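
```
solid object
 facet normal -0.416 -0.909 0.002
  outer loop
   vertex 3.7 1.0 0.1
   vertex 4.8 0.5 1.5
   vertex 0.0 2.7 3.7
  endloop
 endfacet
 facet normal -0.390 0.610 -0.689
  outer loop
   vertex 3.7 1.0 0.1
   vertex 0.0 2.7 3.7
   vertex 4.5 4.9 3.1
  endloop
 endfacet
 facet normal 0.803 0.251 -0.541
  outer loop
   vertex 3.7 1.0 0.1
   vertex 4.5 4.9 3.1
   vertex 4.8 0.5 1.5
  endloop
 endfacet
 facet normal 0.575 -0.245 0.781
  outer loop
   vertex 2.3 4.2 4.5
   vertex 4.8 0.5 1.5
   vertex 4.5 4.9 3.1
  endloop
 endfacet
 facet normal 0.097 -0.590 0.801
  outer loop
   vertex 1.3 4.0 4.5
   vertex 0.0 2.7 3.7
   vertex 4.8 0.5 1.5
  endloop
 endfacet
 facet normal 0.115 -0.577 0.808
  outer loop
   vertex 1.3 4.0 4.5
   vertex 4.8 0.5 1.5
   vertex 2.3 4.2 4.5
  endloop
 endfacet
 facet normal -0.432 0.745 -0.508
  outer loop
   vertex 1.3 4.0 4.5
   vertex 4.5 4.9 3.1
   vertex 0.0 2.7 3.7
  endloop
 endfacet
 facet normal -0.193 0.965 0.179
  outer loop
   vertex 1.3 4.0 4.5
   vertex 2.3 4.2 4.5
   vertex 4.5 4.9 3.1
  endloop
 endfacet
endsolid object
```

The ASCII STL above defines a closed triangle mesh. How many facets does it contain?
8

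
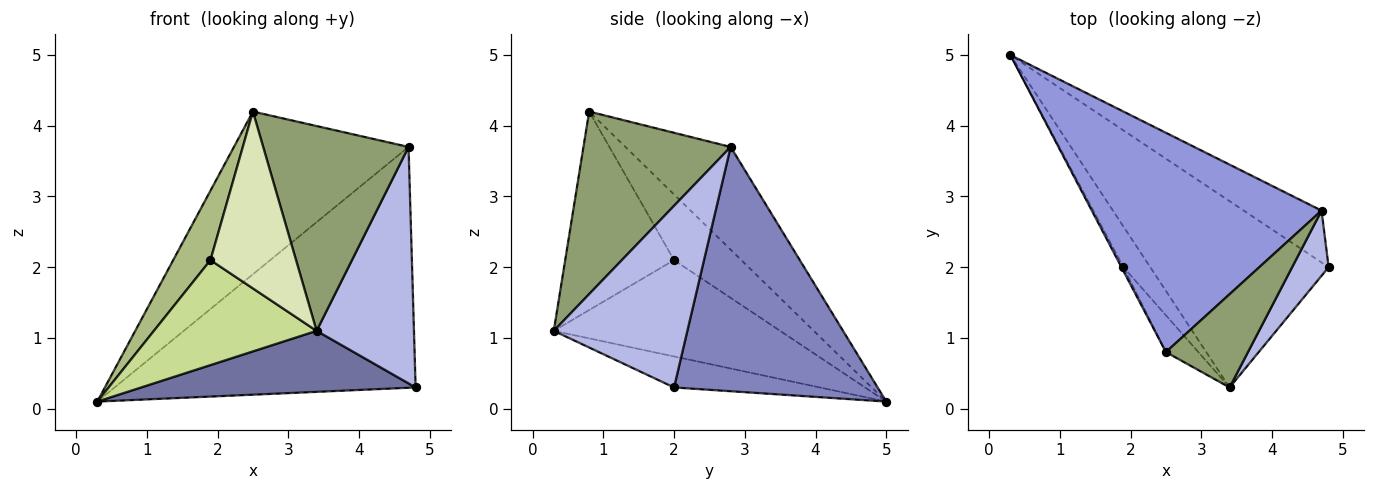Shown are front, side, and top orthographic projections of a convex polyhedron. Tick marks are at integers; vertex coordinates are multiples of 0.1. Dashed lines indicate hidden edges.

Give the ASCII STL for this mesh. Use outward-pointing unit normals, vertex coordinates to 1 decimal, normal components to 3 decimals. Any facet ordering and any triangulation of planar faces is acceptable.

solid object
 facet normal -0.163 -0.307 -0.938
  outer loop
   vertex 3.4 0.3 1.1
   vertex 0.3 5.0 0.1
   vertex 4.8 2.0 0.3
  endloop
 endfacet
 facet normal 0.551 0.815 -0.176
  outer loop
   vertex 4.7 2.8 3.7
   vertex 4.8 2.0 0.3
   vertex 0.3 5.0 0.1
  endloop
 endfacet
 facet normal -0.338 0.561 0.756
  outer loop
   vertex 4.7 2.8 3.7
   vertex 0.3 5.0 0.1
   vertex 2.5 0.8 4.2
  endloop
 endfacet
 facet normal 0.798 -0.581 0.160
  outer loop
   vertex 4.7 2.8 3.7
   vertex 3.4 0.3 1.1
   vertex 4.8 2.0 0.3
  endloop
 endfacet
 facet normal 0.678 -0.669 0.305
  outer loop
   vertex 4.7 2.8 3.7
   vertex 2.5 0.8 4.2
   vertex 3.4 0.3 1.1
  endloop
 endfacet
 facet normal -0.874 -0.484 -0.027
  outer loop
   vertex 1.9 2.0 2.1
   vertex 2.5 0.8 4.2
   vertex 0.3 5.0 0.1
  endloop
 endfacet
 facet normal -0.792 -0.569 -0.220
  outer loop
   vertex 1.9 2.0 2.1
   vertex 0.3 5.0 0.1
   vertex 3.4 0.3 1.1
  endloop
 endfacet
 facet normal -0.780 -0.613 -0.128
  outer loop
   vertex 1.9 2.0 2.1
   vertex 3.4 0.3 1.1
   vertex 2.5 0.8 4.2
  endloop
 endfacet
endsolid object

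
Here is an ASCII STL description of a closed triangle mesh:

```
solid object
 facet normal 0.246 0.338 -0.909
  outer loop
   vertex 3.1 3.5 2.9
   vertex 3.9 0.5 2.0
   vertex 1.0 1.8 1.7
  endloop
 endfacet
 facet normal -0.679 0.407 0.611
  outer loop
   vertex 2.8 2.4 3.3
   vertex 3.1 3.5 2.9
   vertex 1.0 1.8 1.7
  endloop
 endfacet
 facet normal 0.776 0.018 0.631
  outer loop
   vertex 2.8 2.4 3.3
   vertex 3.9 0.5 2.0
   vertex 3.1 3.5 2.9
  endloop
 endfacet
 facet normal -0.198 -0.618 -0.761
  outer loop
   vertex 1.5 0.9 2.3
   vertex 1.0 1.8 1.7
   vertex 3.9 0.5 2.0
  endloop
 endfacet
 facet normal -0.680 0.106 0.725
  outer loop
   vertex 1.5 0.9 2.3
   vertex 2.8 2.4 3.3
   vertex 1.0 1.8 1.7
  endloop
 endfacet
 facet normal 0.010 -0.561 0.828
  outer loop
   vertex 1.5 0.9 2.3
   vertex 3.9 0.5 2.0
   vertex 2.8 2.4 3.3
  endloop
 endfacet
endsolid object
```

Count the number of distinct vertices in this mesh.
5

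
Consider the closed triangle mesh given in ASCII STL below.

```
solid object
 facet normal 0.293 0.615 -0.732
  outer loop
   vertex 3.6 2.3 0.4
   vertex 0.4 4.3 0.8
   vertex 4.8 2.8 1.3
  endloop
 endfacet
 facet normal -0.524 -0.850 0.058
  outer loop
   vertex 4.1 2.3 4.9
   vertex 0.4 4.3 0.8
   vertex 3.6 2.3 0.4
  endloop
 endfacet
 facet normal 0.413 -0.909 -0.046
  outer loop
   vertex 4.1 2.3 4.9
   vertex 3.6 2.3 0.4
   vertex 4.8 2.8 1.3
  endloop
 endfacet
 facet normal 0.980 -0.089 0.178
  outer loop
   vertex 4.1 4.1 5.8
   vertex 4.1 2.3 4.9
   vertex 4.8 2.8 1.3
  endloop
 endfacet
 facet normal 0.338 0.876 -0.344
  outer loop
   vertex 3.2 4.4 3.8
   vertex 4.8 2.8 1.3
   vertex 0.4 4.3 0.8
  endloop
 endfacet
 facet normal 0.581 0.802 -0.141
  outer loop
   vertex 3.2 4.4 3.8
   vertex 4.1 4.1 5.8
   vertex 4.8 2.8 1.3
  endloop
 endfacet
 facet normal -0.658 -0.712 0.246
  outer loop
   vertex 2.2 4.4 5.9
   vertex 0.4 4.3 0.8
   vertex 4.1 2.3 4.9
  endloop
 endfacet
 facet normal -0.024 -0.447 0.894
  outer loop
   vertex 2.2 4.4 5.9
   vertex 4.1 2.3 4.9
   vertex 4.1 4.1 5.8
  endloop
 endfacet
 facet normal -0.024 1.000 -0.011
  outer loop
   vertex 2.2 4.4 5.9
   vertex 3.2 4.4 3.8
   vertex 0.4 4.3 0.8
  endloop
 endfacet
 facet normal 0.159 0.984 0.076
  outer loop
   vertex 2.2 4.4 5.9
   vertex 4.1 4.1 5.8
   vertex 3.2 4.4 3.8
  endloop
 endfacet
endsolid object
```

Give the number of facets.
10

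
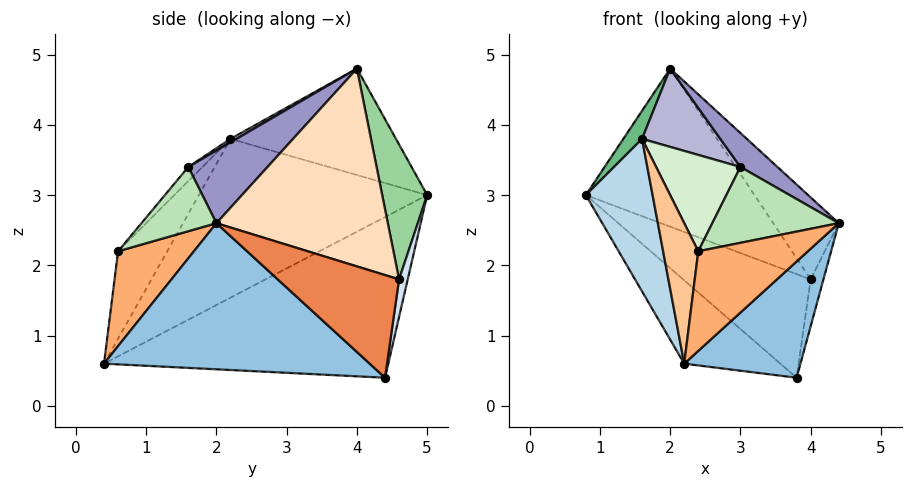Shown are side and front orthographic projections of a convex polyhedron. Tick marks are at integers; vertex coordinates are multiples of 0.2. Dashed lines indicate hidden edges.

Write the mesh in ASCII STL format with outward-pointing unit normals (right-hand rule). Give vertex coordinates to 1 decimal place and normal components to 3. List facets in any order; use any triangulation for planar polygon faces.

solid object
 facet normal -0.616 0.209 -0.759
  outer loop
   vertex 3.8 4.4 0.4
   vertex 2.2 0.4 0.6
   vertex 0.8 5.0 3.0
  endloop
 endfacet
 facet normal 0.755 -0.330 -0.566
  outer loop
   vertex 3.8 4.4 0.4
   vertex 4.4 2.0 2.6
   vertex 2.2 0.4 0.6
  endloop
 endfacet
 facet normal -0.960 -0.280 -0.022
  outer loop
   vertex 1.6 2.2 3.8
   vertex 0.8 5.0 3.0
   vertex 2.2 0.4 0.6
  endloop
 endfacet
 facet normal 0.067 0.986 -0.150
  outer loop
   vertex 4.0 4.6 1.8
   vertex 3.8 4.4 0.4
   vertex 0.8 5.0 3.0
  endloop
 endfacet
 facet normal 0.982 0.103 -0.155
  outer loop
   vertex 4.0 4.6 1.8
   vertex 4.4 2.0 2.6
   vertex 3.8 4.4 0.4
  endloop
 endfacet
 facet normal 0.569 -0.822 0.032
  outer loop
   vertex 2.4 0.6 2.2
   vertex 2.2 0.4 0.6
   vertex 4.4 2.0 2.6
  endloop
 endfacet
 facet normal -0.802 -0.573 0.172
  outer loop
   vertex 2.4 0.6 2.2
   vertex 1.6 2.2 3.8
   vertex 2.2 0.4 0.6
  endloop
 endfacet
 facet normal 0.767 0.293 0.570
  outer loop
   vertex 2.0 4.0 4.8
   vertex 4.4 2.0 2.6
   vertex 4.0 4.6 1.8
  endloop
 endfacet
 facet normal -0.852 -0.096 0.514
  outer loop
   vertex 2.0 4.0 4.8
   vertex 0.8 5.0 3.0
   vertex 1.6 2.2 3.8
  endloop
 endfacet
 facet normal 0.242 0.908 0.343
  outer loop
   vertex 2.0 4.0 4.8
   vertex 4.0 4.6 1.8
   vertex 0.8 5.0 3.0
  endloop
 endfacet
 facet normal 0.463 -0.781 0.419
  outer loop
   vertex 3.0 1.6 3.4
   vertex 2.4 0.6 2.2
   vertex 4.4 2.0 2.6
  endloop
 endfacet
 facet normal -0.122 -0.732 0.671
  outer loop
   vertex 3.0 1.6 3.4
   vertex 1.6 2.2 3.8
   vertex 2.4 0.6 2.2
  endloop
 endfacet
 facet normal 0.533 -0.249 0.808
  outer loop
   vertex 3.0 1.6 3.4
   vertex 4.4 2.0 2.6
   vertex 2.0 4.0 4.8
  endloop
 endfacet
 facet normal 0.038 -0.492 0.870
  outer loop
   vertex 3.0 1.6 3.4
   vertex 2.0 4.0 4.8
   vertex 1.6 2.2 3.8
  endloop
 endfacet
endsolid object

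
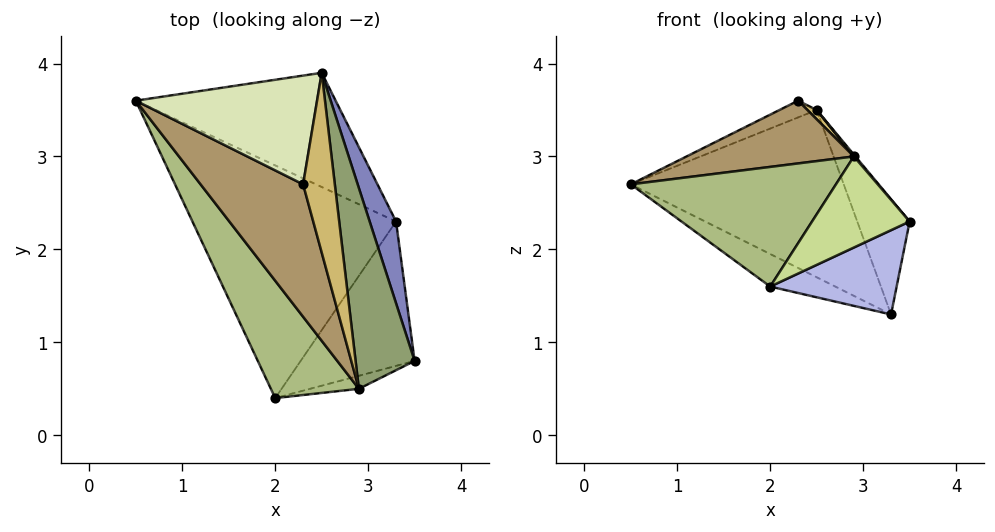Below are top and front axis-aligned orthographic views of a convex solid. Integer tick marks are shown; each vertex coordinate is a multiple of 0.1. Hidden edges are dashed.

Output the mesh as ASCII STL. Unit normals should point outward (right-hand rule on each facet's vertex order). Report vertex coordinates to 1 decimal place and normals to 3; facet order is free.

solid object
 facet normal 0.101 0.822 -0.561
  outer loop
   vertex 3.3 2.3 1.3
   vertex 0.5 3.6 2.7
   vertex 2.5 3.9 3.5
  endloop
 endfacet
 facet normal 0.955 0.242 0.172
  outer loop
   vertex 3.3 2.3 1.3
   vertex 2.5 3.9 3.5
   vertex 3.5 0.8 2.3
  endloop
 endfacet
 facet normal -0.396 0.127 -0.910
  outer loop
   vertex 2.0 0.4 1.6
   vertex 0.5 3.6 2.7
   vertex 3.3 2.3 1.3
  endloop
 endfacet
 facet normal 0.473 -0.444 -0.761
  outer loop
   vertex 2.0 0.4 1.6
   vertex 3.3 2.3 1.3
   vertex 3.5 0.8 2.3
  endloop
 endfacet
 facet normal 0.761 -0.006 0.649
  outer loop
   vertex 2.9 0.5 3.0
   vertex 3.5 0.8 2.3
   vertex 2.5 3.9 3.5
  endloop
 endfacet
 facet normal -0.711 -0.502 0.493
  outer loop
   vertex 2.9 0.5 3.0
   vertex 0.5 3.6 2.7
   vertex 2.0 0.4 1.6
  endloop
 endfacet
 facet normal 0.313 -0.940 -0.134
  outer loop
   vertex 2.9 0.5 3.0
   vertex 2.0 0.4 1.6
   vertex 3.5 0.8 2.3
  endloop
 endfacet
 facet normal -0.386 0.140 0.912
  outer loop
   vertex 2.3 2.7 3.6
   vertex 2.5 3.9 3.5
   vertex 0.5 3.6 2.7
  endloop
 endfacet
 facet normal -0.554 -0.356 0.752
  outer loop
   vertex 2.3 2.7 3.6
   vertex 0.5 3.6 2.7
   vertex 2.9 0.5 3.0
  endloop
 endfacet
 facet normal 0.629 -0.040 0.776
  outer loop
   vertex 2.3 2.7 3.6
   vertex 2.9 0.5 3.0
   vertex 2.5 3.9 3.5
  endloop
 endfacet
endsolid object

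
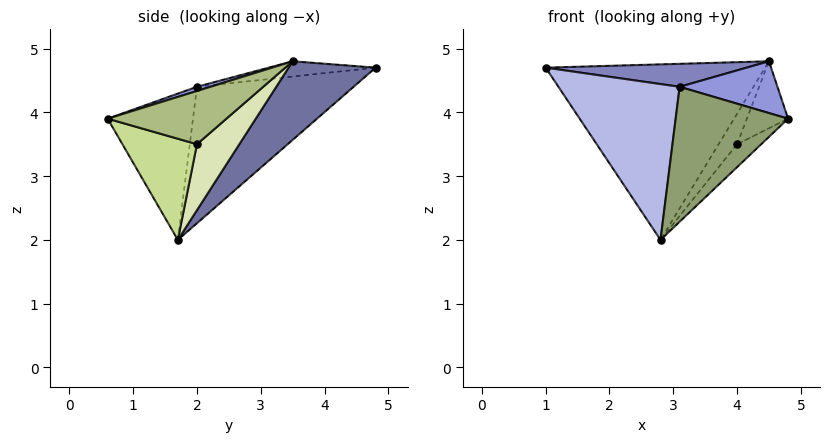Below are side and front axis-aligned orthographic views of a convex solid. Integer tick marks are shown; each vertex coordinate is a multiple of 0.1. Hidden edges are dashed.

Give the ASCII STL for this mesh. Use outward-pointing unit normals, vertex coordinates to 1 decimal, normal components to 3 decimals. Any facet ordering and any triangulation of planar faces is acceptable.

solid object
 facet normal 0.285 0.718 -0.635
  outer loop
   vertex 2.8 1.7 2.0
   vertex 1.0 4.8 4.7
   vertex 4.5 3.5 4.8
  endloop
 endfacet
 facet normal -0.093 -0.175 0.980
  outer loop
   vertex 3.1 2.0 4.4
   vertex 4.5 3.5 4.8
   vertex 1.0 4.8 4.7
  endloop
 endfacet
 facet normal 0.040 -0.292 0.955
  outer loop
   vertex 3.1 2.0 4.4
   vertex 4.8 0.6 3.9
   vertex 4.5 3.5 4.8
  endloop
 endfacet
 facet normal -0.779 -0.603 0.173
  outer loop
   vertex 3.1 2.0 4.4
   vertex 1.0 4.8 4.7
   vertex 2.8 1.7 2.0
  endloop
 endfacet
 facet normal -0.595 -0.785 0.173
  outer loop
   vertex 3.1 2.0 4.4
   vertex 2.8 1.7 2.0
   vertex 4.8 0.6 3.9
  endloop
 endfacet
 facet normal 0.759 0.263 -0.596
  outer loop
   vertex 4.0 2.0 3.5
   vertex 4.5 3.5 4.8
   vertex 4.8 0.6 3.9
  endloop
 endfacet
 facet normal 0.735 0.238 -0.635
  outer loop
   vertex 4.0 2.0 3.5
   vertex 4.8 0.6 3.9
   vertex 2.8 1.7 2.0
  endloop
 endfacet
 facet normal 0.711 0.310 -0.631
  outer loop
   vertex 4.0 2.0 3.5
   vertex 2.8 1.7 2.0
   vertex 4.5 3.5 4.8
  endloop
 endfacet
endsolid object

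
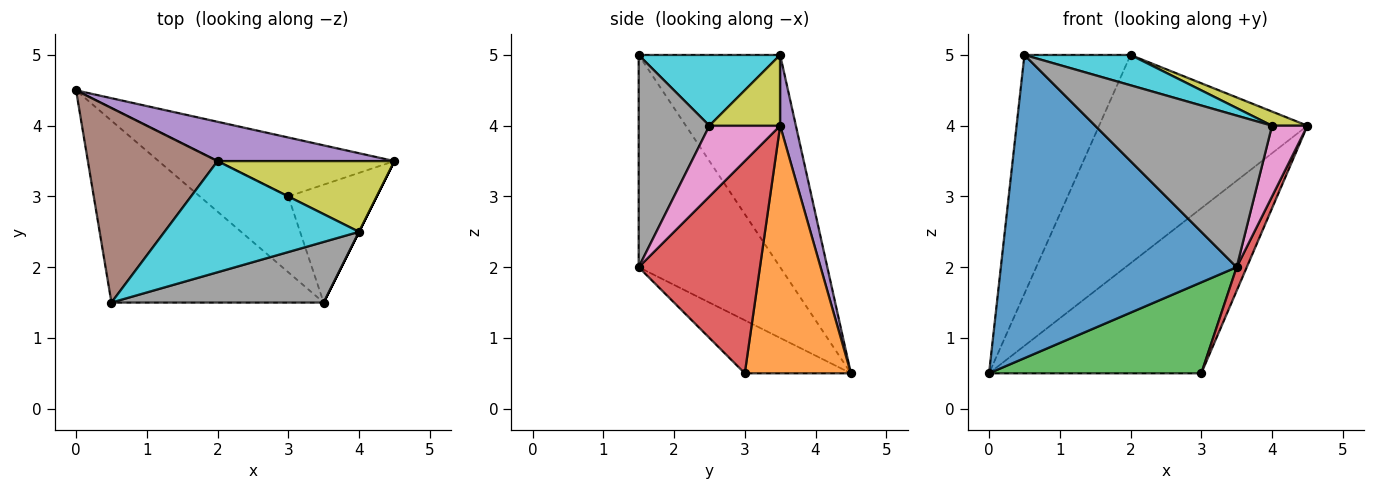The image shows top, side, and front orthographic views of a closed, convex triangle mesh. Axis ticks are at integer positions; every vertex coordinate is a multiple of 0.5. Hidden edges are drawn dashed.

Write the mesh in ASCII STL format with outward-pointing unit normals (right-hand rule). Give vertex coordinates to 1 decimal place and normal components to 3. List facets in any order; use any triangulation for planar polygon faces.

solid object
 facet normal -0.457 -0.762 -0.457
  outer loop
   vertex 3.5 1.5 2.0
   vertex 0.5 1.5 5.0
   vertex 0.0 4.5 0.5
  endloop
 endfacet
 facet normal 0.426 0.852 -0.304
  outer loop
   vertex 3.0 3.0 0.5
   vertex 0.0 4.5 0.5
   vertex 4.5 3.5 4.0
  endloop
 endfacet
 facet normal -0.359 -0.717 -0.598
  outer loop
   vertex 3.0 3.0 0.5
   vertex 3.5 1.5 2.0
   vertex 0.0 4.5 0.5
  endloop
 endfacet
 facet normal 0.920 -0.077 -0.383
  outer loop
   vertex 3.0 3.0 0.5
   vertex 4.5 3.5 4.0
   vertex 3.5 1.5 2.0
  endloop
 endfacet
 facet normal 0.074 0.980 0.185
  outer loop
   vertex 2.0 3.5 5.0
   vertex 4.5 3.5 4.0
   vertex 0.0 4.5 0.5
  endloop
 endfacet
 facet normal -0.719 0.539 0.439
  outer loop
   vertex 2.0 3.5 5.0
   vertex 0.0 4.5 0.5
   vertex 0.5 1.5 5.0
  endloop
 endfacet
 facet normal 0.894 -0.447 0.000
  outer loop
   vertex 4.0 2.5 4.0
   vertex 3.5 1.5 2.0
   vertex 4.5 3.5 4.0
  endloop
 endfacet
 facet normal 0.348 -0.870 0.348
  outer loop
   vertex 4.0 2.5 4.0
   vertex 0.5 1.5 5.0
   vertex 3.5 1.5 2.0
  endloop
 endfacet
 facet normal 0.365 -0.183 0.913
  outer loop
   vertex 4.0 2.5 4.0
   vertex 4.5 3.5 4.0
   vertex 2.0 3.5 5.0
  endloop
 endfacet
 facet normal 0.331 -0.248 0.910
  outer loop
   vertex 4.0 2.5 4.0
   vertex 2.0 3.5 5.0
   vertex 0.5 1.5 5.0
  endloop
 endfacet
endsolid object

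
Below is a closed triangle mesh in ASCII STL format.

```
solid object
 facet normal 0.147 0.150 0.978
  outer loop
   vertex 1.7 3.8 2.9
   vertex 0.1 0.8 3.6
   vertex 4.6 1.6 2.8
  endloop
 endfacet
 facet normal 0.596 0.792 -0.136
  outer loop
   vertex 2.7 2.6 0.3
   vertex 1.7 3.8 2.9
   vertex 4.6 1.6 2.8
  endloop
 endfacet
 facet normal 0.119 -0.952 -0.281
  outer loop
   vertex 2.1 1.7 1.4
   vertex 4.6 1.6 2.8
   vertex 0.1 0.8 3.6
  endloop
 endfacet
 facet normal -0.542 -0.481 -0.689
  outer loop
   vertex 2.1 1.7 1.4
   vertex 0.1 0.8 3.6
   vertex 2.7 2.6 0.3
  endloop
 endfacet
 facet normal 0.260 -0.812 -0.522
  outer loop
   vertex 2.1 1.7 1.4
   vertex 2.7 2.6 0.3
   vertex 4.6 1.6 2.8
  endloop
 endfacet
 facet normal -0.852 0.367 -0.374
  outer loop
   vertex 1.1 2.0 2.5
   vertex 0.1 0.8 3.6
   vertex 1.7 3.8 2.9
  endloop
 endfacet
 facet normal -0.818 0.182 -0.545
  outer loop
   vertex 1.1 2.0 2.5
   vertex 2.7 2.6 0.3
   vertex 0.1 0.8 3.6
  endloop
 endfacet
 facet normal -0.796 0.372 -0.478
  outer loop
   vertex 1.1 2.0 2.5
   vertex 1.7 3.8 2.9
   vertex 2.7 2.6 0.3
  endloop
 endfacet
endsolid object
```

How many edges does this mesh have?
12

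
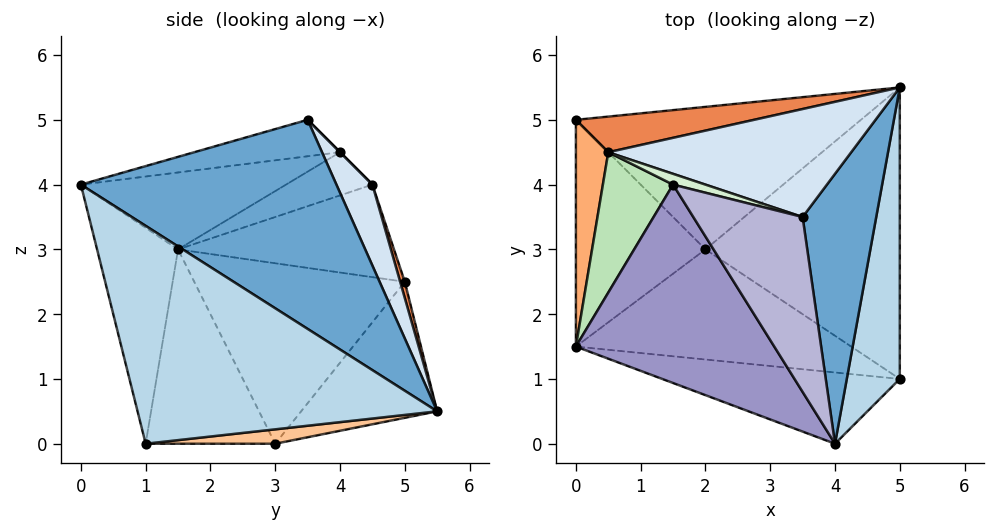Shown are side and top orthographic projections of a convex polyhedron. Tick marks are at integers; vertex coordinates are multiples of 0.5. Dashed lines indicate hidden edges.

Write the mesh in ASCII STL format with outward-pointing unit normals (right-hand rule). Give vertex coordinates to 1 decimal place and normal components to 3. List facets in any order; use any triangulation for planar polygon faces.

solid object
 facet normal 0.942 0.040 0.332
  outer loop
   vertex 3.5 3.5 5.0
   vertex 4.0 0.0 4.0
   vertex 5.0 5.5 0.5
  endloop
 endfacet
 facet normal -0.269 -0.916 -0.296
  outer loop
   vertex 5.0 1.0 0.0
   vertex 4.0 0.0 4.0
   vertex 0.0 1.5 3.0
  endloop
 endfacet
 facet normal 0.971 -0.026 0.236
  outer loop
   vertex 5.0 1.0 0.0
   vertex 5.0 5.5 0.5
   vertex 4.0 0.0 4.0
  endloop
 endfacet
 facet normal 0.147 0.885 0.442
  outer loop
   vertex 0.5 4.5 4.0
   vertex 3.5 3.5 5.0
   vertex 5.0 5.5 0.5
  endloop
 endfacet
 facet normal 0.028 0.951 0.308
  outer loop
   vertex 0.5 4.5 4.0
   vertex 5.0 5.5 0.5
   vertex 0.0 5.0 2.5
  endloop
 endfacet
 facet normal -0.943 0.047 0.330
  outer loop
   vertex 0.5 4.5 4.0
   vertex 0.0 5.0 2.5
   vertex 0.0 1.5 3.0
  endloop
 endfacet
 facet normal 0.073 0.110 -0.991
  outer loop
   vertex 2.0 3.0 0.0
   vertex 5.0 5.5 0.5
   vertex 5.0 1.0 0.0
  endloop
 endfacet
 facet normal -0.353 0.572 -0.740
  outer loop
   vertex 2.0 3.0 0.0
   vertex 0.0 5.0 2.5
   vertex 5.0 5.5 0.5
  endloop
 endfacet
 facet normal -0.436 -0.654 -0.618
  outer loop
   vertex 2.0 3.0 0.0
   vertex 5.0 1.0 0.0
   vertex 0.0 1.5 3.0
  endloop
 endfacet
 facet normal -0.810 -0.083 -0.581
  outer loop
   vertex 2.0 3.0 0.0
   vertex 0.0 1.5 3.0
   vertex 0.0 5.0 2.5
  endloop
 endfacet
 facet normal -0.514 -0.193 0.836
  outer loop
   vertex 1.5 4.0 4.5
   vertex 0.5 4.5 4.0
   vertex 0.0 1.5 3.0
  endloop
 endfacet
 facet normal 0.000 0.707 0.707
  outer loop
   vertex 1.5 4.0 4.5
   vertex 3.5 3.5 5.0
   vertex 0.5 4.5 4.0
  endloop
 endfacet
 facet normal -0.342 -0.324 0.882
  outer loop
   vertex 1.5 4.0 4.5
   vertex 0.0 1.5 3.0
   vertex 4.0 0.0 4.0
  endloop
 endfacet
 facet normal -0.302 -0.302 0.905
  outer loop
   vertex 1.5 4.0 4.5
   vertex 4.0 0.0 4.0
   vertex 3.5 3.5 5.0
  endloop
 endfacet
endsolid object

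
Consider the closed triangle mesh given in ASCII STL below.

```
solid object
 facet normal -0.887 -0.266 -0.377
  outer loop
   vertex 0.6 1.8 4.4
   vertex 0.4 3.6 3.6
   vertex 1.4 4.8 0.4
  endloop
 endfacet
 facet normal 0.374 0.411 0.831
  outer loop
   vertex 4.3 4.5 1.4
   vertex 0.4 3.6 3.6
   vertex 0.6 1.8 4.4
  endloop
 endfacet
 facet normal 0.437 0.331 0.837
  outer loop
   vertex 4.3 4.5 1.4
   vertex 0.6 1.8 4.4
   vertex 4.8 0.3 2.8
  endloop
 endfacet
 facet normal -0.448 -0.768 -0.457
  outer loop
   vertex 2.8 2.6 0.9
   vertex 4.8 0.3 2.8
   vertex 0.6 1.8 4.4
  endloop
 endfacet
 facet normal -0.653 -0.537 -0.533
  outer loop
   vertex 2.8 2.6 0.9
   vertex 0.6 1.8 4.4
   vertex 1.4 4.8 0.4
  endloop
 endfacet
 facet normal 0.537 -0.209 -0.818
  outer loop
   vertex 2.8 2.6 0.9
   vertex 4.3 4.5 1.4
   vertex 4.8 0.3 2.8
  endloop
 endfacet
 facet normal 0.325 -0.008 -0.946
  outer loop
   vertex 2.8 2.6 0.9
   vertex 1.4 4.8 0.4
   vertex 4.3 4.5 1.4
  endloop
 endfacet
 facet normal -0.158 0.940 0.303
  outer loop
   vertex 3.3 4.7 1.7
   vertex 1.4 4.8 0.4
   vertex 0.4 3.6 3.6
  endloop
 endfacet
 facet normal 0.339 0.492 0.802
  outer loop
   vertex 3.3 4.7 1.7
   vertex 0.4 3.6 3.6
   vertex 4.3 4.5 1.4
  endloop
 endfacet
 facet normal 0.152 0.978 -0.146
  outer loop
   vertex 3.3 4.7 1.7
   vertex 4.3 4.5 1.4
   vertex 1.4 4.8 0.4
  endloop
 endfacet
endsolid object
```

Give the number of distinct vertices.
7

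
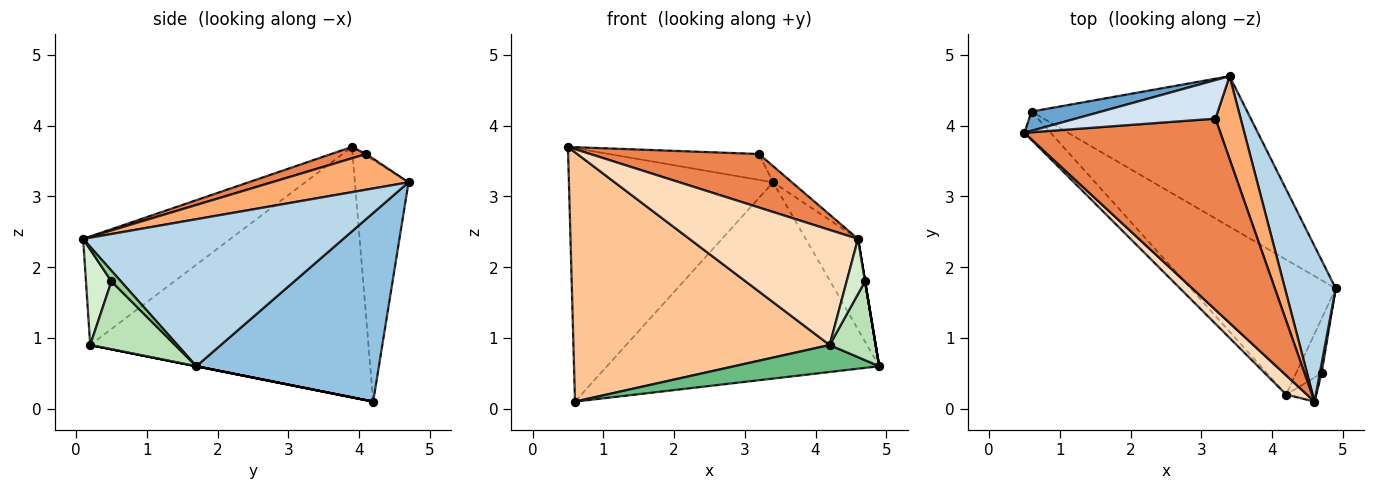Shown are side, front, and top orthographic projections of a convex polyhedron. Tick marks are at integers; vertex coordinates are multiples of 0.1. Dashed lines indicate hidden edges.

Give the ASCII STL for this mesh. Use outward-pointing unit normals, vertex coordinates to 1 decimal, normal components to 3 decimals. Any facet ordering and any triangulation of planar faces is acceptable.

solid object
 facet normal -0.253 0.965 0.073
  outer loop
   vertex 0.6 4.2 0.1
   vertex 0.5 3.9 3.7
   vertex 3.4 4.7 3.2
  endloop
 endfacet
 facet normal 0.470 0.700 -0.537
  outer loop
   vertex 0.6 4.2 0.1
   vertex 3.4 4.7 3.2
   vertex 4.9 1.7 0.6
  endloop
 endfacet
 facet normal 0.929 0.187 0.321
  outer loop
   vertex 4.6 0.1 2.4
   vertex 4.9 1.7 0.6
   vertex 3.4 4.7 3.2
  endloop
 endfacet
 facet normal -0.011 0.557 0.830
  outer loop
   vertex 3.2 4.1 3.6
   vertex 3.4 4.7 3.2
   vertex 0.5 3.9 3.7
  endloop
 endfacet
 facet normal 0.056 -0.269 0.962
  outer loop
   vertex 3.2 4.1 3.6
   vertex 0.5 3.9 3.7
   vertex 4.6 0.1 2.4
  endloop
 endfacet
 facet normal 0.811 0.112 0.574
  outer loop
   vertex 3.2 4.1 3.6
   vertex 4.6 0.1 2.4
   vertex 3.4 4.7 3.2
  endloop
 endfacet
 facet normal -0.733 -0.675 -0.077
  outer loop
   vertex 4.2 0.2 0.9
   vertex 0.5 3.9 3.7
   vertex 0.6 4.2 0.1
  endloop
 endfacet
 facet normal -0.653 -0.747 0.124
  outer loop
   vertex 4.2 0.2 0.9
   vertex 4.6 0.1 2.4
   vertex 0.5 3.9 3.7
  endloop
 endfacet
 facet normal 0.000 -0.196 -0.981
  outer loop
   vertex 4.2 0.2 0.9
   vertex 0.6 4.2 0.1
   vertex 4.9 1.7 0.6
  endloop
 endfacet
 facet normal 0.986 0.000 0.164
  outer loop
   vertex 4.7 0.5 1.8
   vertex 4.9 1.7 0.6
   vertex 4.6 0.1 2.4
  endloop
 endfacet
 facet normal 0.835 -0.452 -0.313
  outer loop
   vertex 4.7 0.5 1.8
   vertex 4.2 0.2 0.9
   vertex 4.9 1.7 0.6
  endloop
 endfacet
 facet normal 0.786 -0.567 -0.247
  outer loop
   vertex 4.7 0.5 1.8
   vertex 4.6 0.1 2.4
   vertex 4.2 0.2 0.9
  endloop
 endfacet
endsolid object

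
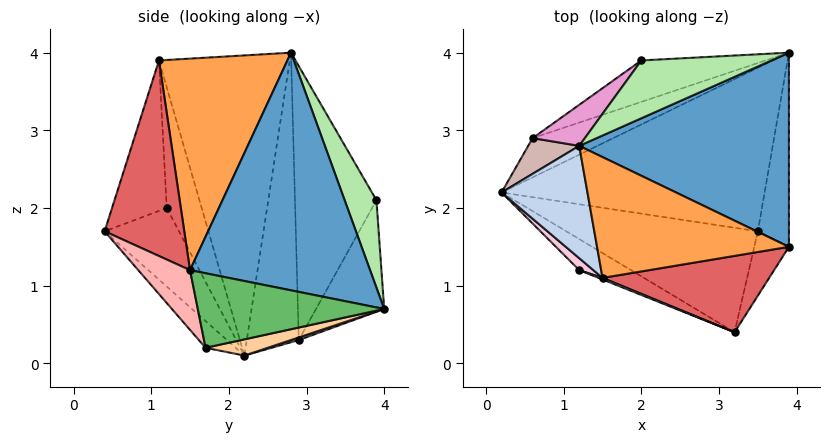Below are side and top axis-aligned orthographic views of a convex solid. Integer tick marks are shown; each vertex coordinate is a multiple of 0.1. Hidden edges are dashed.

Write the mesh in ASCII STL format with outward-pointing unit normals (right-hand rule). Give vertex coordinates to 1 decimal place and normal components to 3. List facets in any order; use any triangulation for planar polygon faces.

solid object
 facet normal 0.743 0.131 0.656
  outer loop
   vertex 1.2 2.8 4.0
   vertex 3.9 1.5 1.2
   vertex 3.9 4.0 0.7
  endloop
 endfacet
 facet normal -0.945 -0.183 0.270
  outer loop
   vertex 1.5 1.1 3.9
   vertex 1.2 2.8 4.0
   vertex 0.2 2.2 0.1
  endloop
 endfacet
 facet normal 0.738 0.091 0.669
  outer loop
   vertex 1.5 1.1 3.9
   vertex 3.9 1.5 1.2
   vertex 1.2 2.8 4.0
  endloop
 endfacet
 facet normal 0.060 0.202 -0.978
  outer loop
   vertex 3.5 1.7 0.2
   vertex 0.2 2.2 0.1
   vertex 3.9 4.0 0.7
  endloop
 endfacet
 facet normal 0.920 -0.077 -0.383
  outer loop
   vertex 3.5 1.7 0.2
   vertex 3.9 4.0 0.7
   vertex 3.9 1.5 1.2
  endloop
 endfacet
 facet normal 0.389 0.717 0.579
  outer loop
   vertex 2.0 3.9 2.1
   vertex 1.2 2.8 4.0
   vertex 3.9 4.0 0.7
  endloop
 endfacet
 facet normal 0.748 -0.186 0.637
  outer loop
   vertex 3.2 0.4 1.7
   vertex 3.9 1.5 1.2
   vertex 1.5 1.1 3.9
  endloop
 endfacet
 facet normal 0.683 -0.614 -0.396
  outer loop
   vertex 3.2 0.4 1.7
   vertex 3.5 1.7 0.2
   vertex 3.9 1.5 1.2
  endloop
 endfacet
 facet normal -0.093 -0.743 -0.663
  outer loop
   vertex 3.2 0.4 1.7
   vertex 0.2 2.2 0.1
   vertex 3.5 1.7 0.2
  endloop
 endfacet
 facet normal 0.031 0.258 -0.966
  outer loop
   vertex 0.6 2.9 0.3
   vertex 3.9 4.0 0.7
   vertex 0.2 2.2 0.1
  endloop
 endfacet
 facet normal -0.269 0.915 -0.299
  outer loop
   vertex 0.6 2.9 0.3
   vertex 2.0 3.9 2.1
   vertex 3.9 4.0 0.7
  endloop
 endfacet
 facet normal -0.876 0.457 0.154
  outer loop
   vertex 0.6 2.9 0.3
   vertex 0.2 2.2 0.1
   vertex 1.2 2.8 4.0
  endloop
 endfacet
 facet normal -0.682 0.720 0.130
  outer loop
   vertex 0.6 2.9 0.3
   vertex 1.2 2.8 4.0
   vertex 2.0 3.9 2.1
  endloop
 endfacet
 facet normal -0.786 -0.611 0.092
  outer loop
   vertex 1.2 1.2 2.0
   vertex 1.5 1.1 3.9
   vertex 0.2 2.2 0.1
  endloop
 endfacet
 facet normal -0.392 -0.883 -0.258
  outer loop
   vertex 1.2 1.2 2.0
   vertex 0.2 2.2 0.1
   vertex 3.2 0.4 1.7
  endloop
 endfacet
 facet normal -0.370 -0.929 0.010
  outer loop
   vertex 1.2 1.2 2.0
   vertex 3.2 0.4 1.7
   vertex 1.5 1.1 3.9
  endloop
 endfacet
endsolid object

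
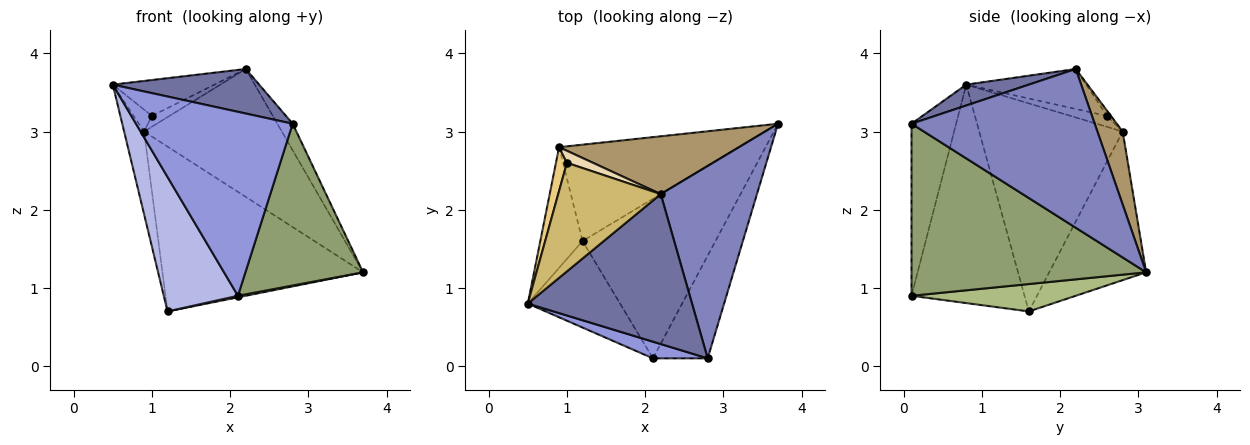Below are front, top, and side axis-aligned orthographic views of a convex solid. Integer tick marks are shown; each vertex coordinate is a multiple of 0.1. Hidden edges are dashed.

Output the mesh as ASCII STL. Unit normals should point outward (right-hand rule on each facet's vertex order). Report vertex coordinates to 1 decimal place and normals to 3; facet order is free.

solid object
 facet normal 0.121 -0.283 0.952
  outer loop
   vertex 2.2 2.2 3.8
   vertex 0.5 0.8 3.6
   vertex 2.8 0.1 3.1
  endloop
 endfacet
 facet normal 0.853 0.071 0.517
  outer loop
   vertex 2.2 2.2 3.8
   vertex 2.8 0.1 3.1
   vertex 3.7 3.1 1.2
  endloop
 endfacet
 facet normal -0.273 -0.958 0.087
  outer loop
   vertex 2.1 0.1 0.9
   vertex 2.8 0.1 3.1
   vertex 0.5 0.8 3.6
  endloop
 endfacet
 facet normal -0.788 -0.517 -0.333
  outer loop
   vertex 2.1 0.1 0.9
   vertex 0.5 0.8 3.6
   vertex 1.2 1.6 0.7
  endloop
 endfacet
 facet normal 0.860 -0.431 -0.274
  outer loop
   vertex 2.1 0.1 0.9
   vertex 3.7 3.1 1.2
   vertex 2.8 0.1 3.1
  endloop
 endfacet
 facet normal 0.202 -0.010 -0.979
  outer loop
   vertex 2.1 0.1 0.9
   vertex 1.2 1.6 0.7
   vertex 3.7 3.1 1.2
  endloop
 endfacet
 facet normal -0.971 0.135 -0.197
  outer loop
   vertex 0.9 2.8 3.0
   vertex 1.2 1.6 0.7
   vertex 0.5 0.8 3.6
  endloop
 endfacet
 facet normal -0.385 0.797 -0.466
  outer loop
   vertex 0.9 2.8 3.0
   vertex 3.7 3.1 1.2
   vertex 1.2 1.6 0.7
  endloop
 endfacet
 facet normal 0.165 0.899 0.406
  outer loop
   vertex 0.9 2.8 3.0
   vertex 2.2 2.2 3.8
   vertex 3.7 3.1 1.2
  endloop
 endfacet
 facet normal -0.347 0.294 0.890
  outer loop
   vertex 1.0 2.6 3.2
   vertex 0.5 0.8 3.6
   vertex 2.2 2.2 3.8
  endloop
 endfacet
 facet normal -0.667 0.333 0.667
  outer loop
   vertex 1.0 2.6 3.2
   vertex 0.9 2.8 3.0
   vertex 0.5 0.8 3.6
  endloop
 endfacet
 facet normal -0.147 0.662 0.735
  outer loop
   vertex 1.0 2.6 3.2
   vertex 2.2 2.2 3.8
   vertex 0.9 2.8 3.0
  endloop
 endfacet
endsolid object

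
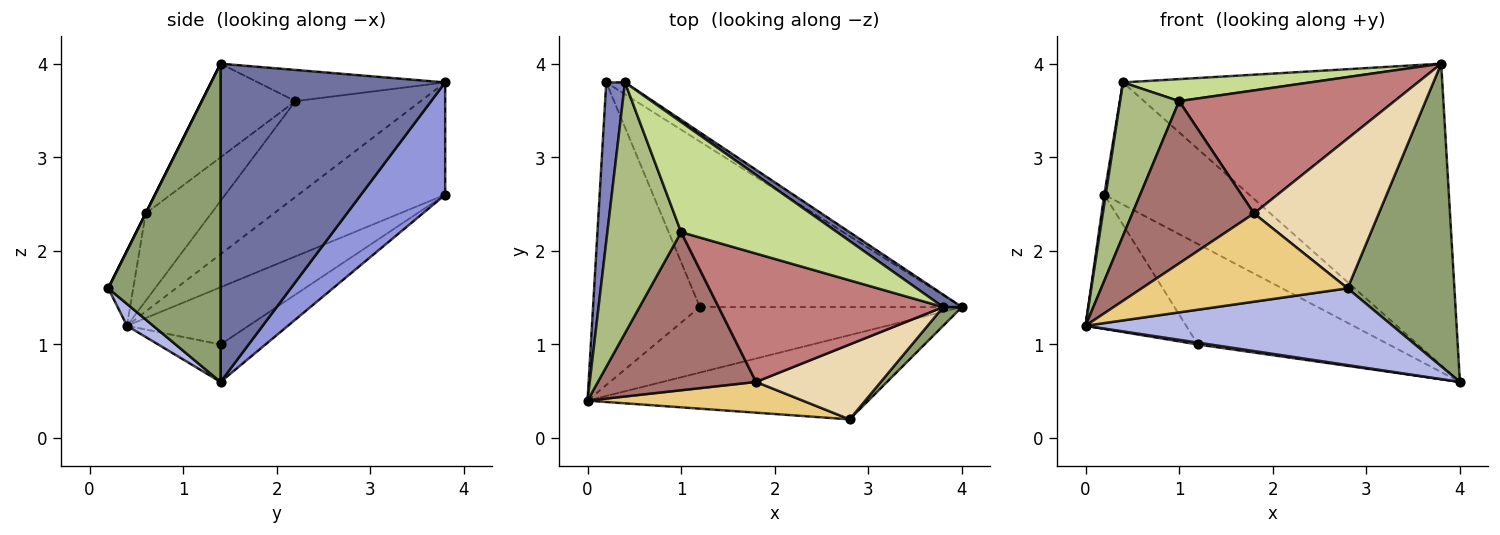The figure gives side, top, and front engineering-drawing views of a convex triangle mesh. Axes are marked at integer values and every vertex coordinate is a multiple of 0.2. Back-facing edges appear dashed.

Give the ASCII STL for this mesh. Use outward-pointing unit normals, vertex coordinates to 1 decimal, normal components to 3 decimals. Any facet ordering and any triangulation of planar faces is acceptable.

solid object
 facet normal 0.575 0.817 0.034
  outer loop
   vertex 3.8 1.4 4.0
   vertex 4.0 1.4 0.6
   vertex 0.4 3.8 3.8
  endloop
 endfacet
 facet normal -0.986 -0.010 0.164
  outer loop
   vertex 0.2 3.8 2.6
   vertex 0.0 0.4 1.2
   vertex 0.4 3.8 3.8
  endloop
 endfacet
 facet normal 0.500 0.862 -0.083
  outer loop
   vertex 0.2 3.8 2.6
   vertex 0.4 3.8 3.8
   vertex 4.0 1.4 0.6
  endloop
 endfacet
 facet normal 0.057 -0.672 -0.738
  outer loop
   vertex 2.8 0.2 1.6
   vertex 0.0 0.4 1.2
   vertex 4.0 1.4 0.6
  endloop
 endfacet
 facet normal 0.724 -0.688 0.043
  outer loop
   vertex 2.8 0.2 1.6
   vertex 4.0 1.4 0.6
   vertex 3.8 1.4 4.0
  endloop
 endfacet
 facet normal -0.742 -0.350 0.572
  outer loop
   vertex 1.0 2.2 3.6
   vertex 0.4 3.8 3.8
   vertex 0.0 0.4 1.2
  endloop
 endfacet
 facet normal -0.192 -0.192 0.962
  outer loop
   vertex 1.0 2.2 3.6
   vertex 3.8 1.4 4.0
   vertex 0.4 3.8 3.8
  endloop
 endfacet
 facet normal -0.141 -0.028 -0.990
  outer loop
   vertex 1.2 1.4 1.0
   vertex 4.0 1.4 0.6
   vertex 0.0 0.4 1.2
  endloop
 endfacet
 facet normal -0.440 0.364 -0.821
  outer loop
   vertex 1.2 1.4 1.0
   vertex 0.0 0.4 1.2
   vertex 0.2 3.8 2.6
  endloop
 endfacet
 facet normal -0.121 0.515 -0.848
  outer loop
   vertex 1.2 1.4 1.0
   vertex 0.2 3.8 2.6
   vertex 4.0 1.4 0.6
  endloop
 endfacet
 facet normal -0.114 -0.938 0.327
  outer loop
   vertex 1.8 0.6 2.4
   vertex 0.0 0.4 1.2
   vertex 2.8 0.2 1.6
  endloop
 endfacet
 facet normal 0.000 -0.894 0.447
  outer loop
   vertex 1.8 0.6 2.4
   vertex 2.8 0.2 1.6
   vertex 3.8 1.4 4.0
  endloop
 endfacet
 facet normal -0.360 -0.668 0.651
  outer loop
   vertex 1.8 0.6 2.4
   vertex 1.0 2.2 3.6
   vertex 0.0 0.4 1.2
  endloop
 endfacet
 facet normal -0.288 -0.663 0.691
  outer loop
   vertex 1.8 0.6 2.4
   vertex 3.8 1.4 4.0
   vertex 1.0 2.2 3.6
  endloop
 endfacet
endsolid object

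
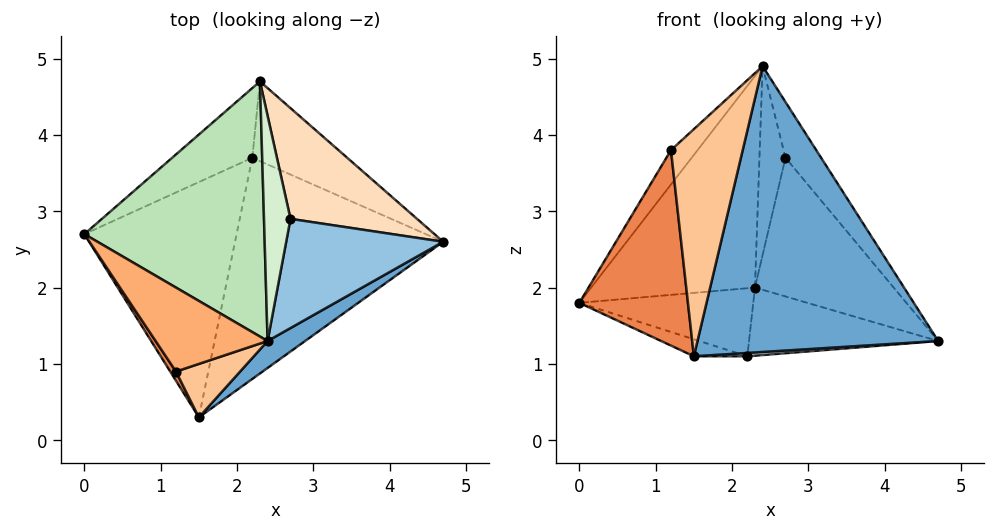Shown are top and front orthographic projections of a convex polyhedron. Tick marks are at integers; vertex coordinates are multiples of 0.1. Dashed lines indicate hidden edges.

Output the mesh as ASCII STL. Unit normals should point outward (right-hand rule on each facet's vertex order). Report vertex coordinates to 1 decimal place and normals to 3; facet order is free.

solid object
 facet normal 0.579 -0.812 0.077
  outer loop
   vertex 2.4 1.3 4.9
   vertex 1.5 0.3 1.1
   vertex 4.7 2.6 1.3
  endloop
 endfacet
 facet normal 0.751 0.300 0.588
  outer loop
   vertex 2.7 2.9 3.7
   vertex 2.4 1.3 4.9
   vertex 4.7 2.6 1.3
  endloop
 endfacet
 facet normal -0.330 0.068 -0.941
  outer loop
   vertex 2.2 3.7 1.1
   vertex 1.5 0.3 1.1
   vertex 0.0 2.7 1.8
  endloop
 endfacet
 facet normal 0.073 -0.015 -0.997
  outer loop
   vertex 2.2 3.7 1.1
   vertex 4.7 2.6 1.3
   vertex 1.5 0.3 1.1
  endloop
 endfacet
 facet normal -0.844 -0.535 0.025
  outer loop
   vertex 1.2 0.9 3.8
   vertex 0.0 2.7 1.8
   vertex 1.5 0.3 1.1
  endloop
 endfacet
 facet normal -0.698 0.271 0.663
  outer loop
   vertex 1.2 0.9 3.8
   vertex 2.4 1.3 4.9
   vertex 0.0 2.7 1.8
  endloop
 endfacet
 facet normal 0.114 -0.967 0.228
  outer loop
   vertex 1.2 0.9 3.8
   vertex 1.5 0.3 1.1
   vertex 2.4 1.3 4.9
  endloop
 endfacet
 facet normal 0.655 0.591 0.472
  outer loop
   vertex 2.3 4.7 2.0
   vertex 2.7 2.9 3.7
   vertex 4.7 2.6 1.3
  endloop
 endfacet
 facet normal 0.328 0.614 -0.718
  outer loop
   vertex 2.3 4.7 2.0
   vertex 4.7 2.6 1.3
   vertex 2.2 3.7 1.1
  endloop
 endfacet
 facet normal -0.479 0.613 -0.628
  outer loop
   vertex 2.3 4.7 2.0
   vertex 2.2 3.7 1.1
   vertex 0.0 2.7 1.8
  endloop
 endfacet
 facet normal -0.528 0.542 0.654
  outer loop
   vertex 2.3 4.7 2.0
   vertex 0.0 2.7 1.8
   vertex 2.4 1.3 4.9
  endloop
 endfacet
 facet normal -0.342 0.604 0.720
  outer loop
   vertex 2.3 4.7 2.0
   vertex 2.4 1.3 4.9
   vertex 2.7 2.9 3.7
  endloop
 endfacet
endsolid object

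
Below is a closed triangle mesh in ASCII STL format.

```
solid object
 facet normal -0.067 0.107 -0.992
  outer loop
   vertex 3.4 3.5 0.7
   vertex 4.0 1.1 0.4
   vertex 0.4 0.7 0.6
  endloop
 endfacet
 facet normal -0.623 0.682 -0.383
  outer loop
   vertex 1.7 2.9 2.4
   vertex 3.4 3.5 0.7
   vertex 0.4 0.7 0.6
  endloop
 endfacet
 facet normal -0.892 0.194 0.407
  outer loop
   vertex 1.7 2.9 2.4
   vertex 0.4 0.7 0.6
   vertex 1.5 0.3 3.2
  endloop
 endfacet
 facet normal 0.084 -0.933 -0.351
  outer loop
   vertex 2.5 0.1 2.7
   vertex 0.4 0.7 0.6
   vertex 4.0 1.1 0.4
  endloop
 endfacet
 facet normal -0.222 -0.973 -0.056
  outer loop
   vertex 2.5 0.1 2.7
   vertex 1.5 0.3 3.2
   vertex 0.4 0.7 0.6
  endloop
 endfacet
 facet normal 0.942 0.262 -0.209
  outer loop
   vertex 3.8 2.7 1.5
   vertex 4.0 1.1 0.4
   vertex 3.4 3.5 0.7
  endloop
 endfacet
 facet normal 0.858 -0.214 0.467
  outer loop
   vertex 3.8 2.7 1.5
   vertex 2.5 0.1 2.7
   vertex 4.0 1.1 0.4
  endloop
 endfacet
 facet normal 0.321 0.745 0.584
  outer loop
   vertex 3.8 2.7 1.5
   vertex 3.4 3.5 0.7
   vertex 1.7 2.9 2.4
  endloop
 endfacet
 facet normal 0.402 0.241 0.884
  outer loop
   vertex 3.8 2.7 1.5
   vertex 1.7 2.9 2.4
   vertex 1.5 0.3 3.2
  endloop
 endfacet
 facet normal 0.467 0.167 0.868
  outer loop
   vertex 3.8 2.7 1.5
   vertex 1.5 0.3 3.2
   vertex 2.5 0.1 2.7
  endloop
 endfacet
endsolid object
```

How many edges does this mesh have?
15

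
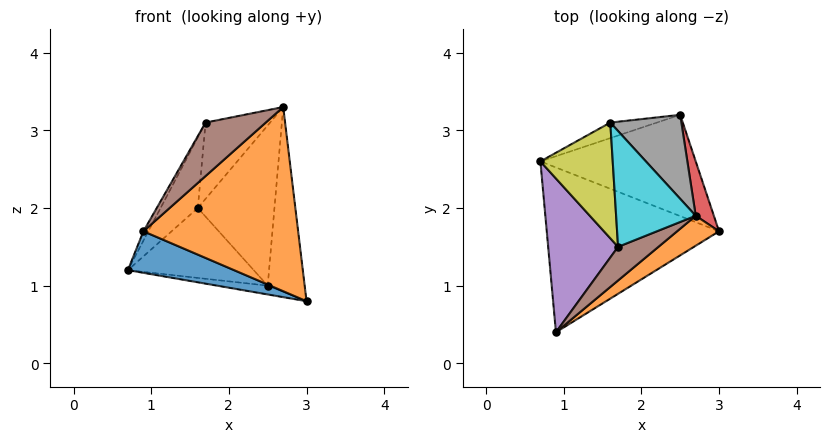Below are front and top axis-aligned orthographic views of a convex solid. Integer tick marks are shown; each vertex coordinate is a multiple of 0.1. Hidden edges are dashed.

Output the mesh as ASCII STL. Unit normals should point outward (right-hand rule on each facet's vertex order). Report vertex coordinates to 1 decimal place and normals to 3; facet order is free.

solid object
 facet normal -0.256 -0.236 -0.937
  outer loop
   vertex 0.9 0.4 1.7
   vertex 0.7 2.6 1.2
   vertex 3.0 1.7 0.8
  endloop
 endfacet
 facet normal 0.562 -0.816 0.133
  outer loop
   vertex 2.7 1.9 3.3
   vertex 0.9 0.4 1.7
   vertex 3.0 1.7 0.8
  endloop
 endfacet
 facet normal -0.138 0.086 -0.987
  outer loop
   vertex 2.5 3.2 1.0
   vertex 3.0 1.7 0.8
   vertex 0.7 2.6 1.2
  endloop
 endfacet
 facet normal 0.948 0.304 0.089
  outer loop
   vertex 2.5 3.2 1.0
   vertex 2.7 1.9 3.3
   vertex 3.0 1.7 0.8
  endloop
 endfacet
 facet normal -0.878 0.029 0.479
  outer loop
   vertex 1.7 1.5 3.1
   vertex 0.7 2.6 1.2
   vertex 0.9 0.4 1.7
  endloop
 endfacet
 facet normal 0.226 -0.825 0.519
  outer loop
   vertex 1.7 1.5 3.1
   vertex 0.9 0.4 1.7
   vertex 2.7 1.9 3.3
  endloop
 endfacet
 facet normal -0.330 0.922 -0.205
  outer loop
   vertex 1.6 3.1 2.0
   vertex 2.5 3.2 1.0
   vertex 0.7 2.6 1.2
  endloop
 endfacet
 facet normal 0.385 0.817 0.428
  outer loop
   vertex 1.6 3.1 2.0
   vertex 2.7 1.9 3.3
   vertex 2.5 3.2 1.0
  endloop
 endfacet
 facet normal -0.724 0.360 0.589
  outer loop
   vertex 1.6 3.1 2.0
   vertex 0.7 2.6 1.2
   vertex 1.7 1.5 3.1
  endloop
 endfacet
 facet normal -0.361 0.513 0.779
  outer loop
   vertex 1.6 3.1 2.0
   vertex 1.7 1.5 3.1
   vertex 2.7 1.9 3.3
  endloop
 endfacet
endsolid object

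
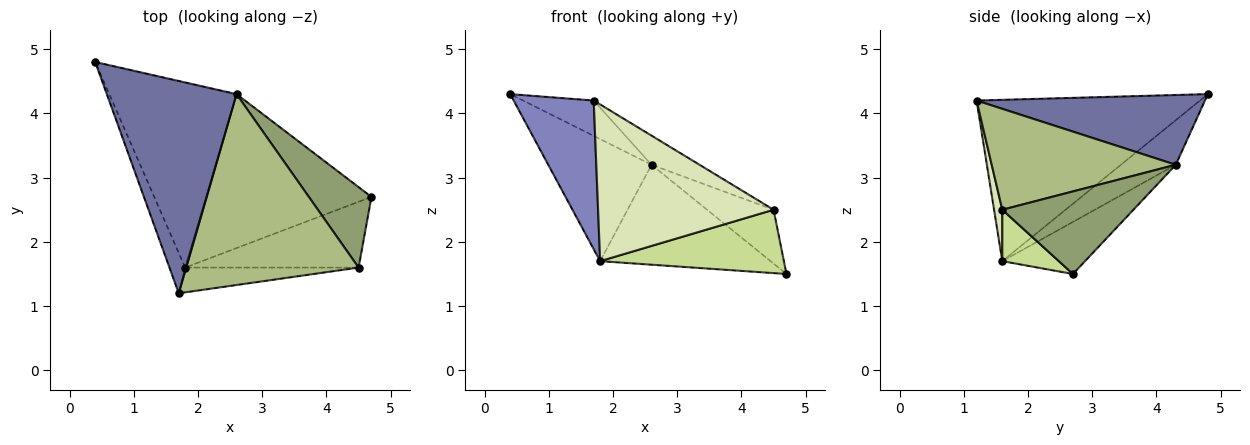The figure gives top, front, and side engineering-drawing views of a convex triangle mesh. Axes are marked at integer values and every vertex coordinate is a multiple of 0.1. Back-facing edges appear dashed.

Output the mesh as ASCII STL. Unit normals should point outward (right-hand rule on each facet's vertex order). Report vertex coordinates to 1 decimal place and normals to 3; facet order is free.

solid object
 facet normal 0.469 0.145 0.871
  outer loop
   vertex 2.6 4.3 3.2
   vertex 0.4 4.8 4.3
   vertex 1.7 1.2 4.2
  endloop
 endfacet
 facet normal -0.937 -0.336 -0.091
  outer loop
   vertex 1.8 1.6 1.7
   vertex 1.7 1.2 4.2
   vertex 0.4 4.8 4.3
  endloop
 endfacet
 facet normal -0.281 0.528 -0.801
  outer loop
   vertex 1.8 1.6 1.7
   vertex 0.4 4.8 4.3
   vertex 2.6 4.3 3.2
  endloop
 endfacet
 facet normal -0.256 0.526 -0.811
  outer loop
   vertex 1.8 1.6 1.7
   vertex 2.6 4.3 3.2
   vertex 4.7 2.7 1.5
  endloop
 endfacet
 facet normal 0.739 0.375 0.560
  outer loop
   vertex 4.5 1.6 2.5
   vertex 4.7 2.7 1.5
   vertex 2.6 4.3 3.2
  endloop
 endfacet
 facet normal 0.501 0.131 0.856
  outer loop
   vertex 4.5 1.6 2.5
   vertex 2.6 4.3 3.2
   vertex 1.7 1.2 4.2
  endloop
 endfacet
 facet normal 0.209 -0.678 -0.704
  outer loop
   vertex 4.5 1.6 2.5
   vertex 1.8 1.6 1.7
   vertex 4.7 2.7 1.5
  endloop
 endfacet
 facet normal 0.046 -0.987 -0.156
  outer loop
   vertex 4.5 1.6 2.5
   vertex 1.7 1.2 4.2
   vertex 1.8 1.6 1.7
  endloop
 endfacet
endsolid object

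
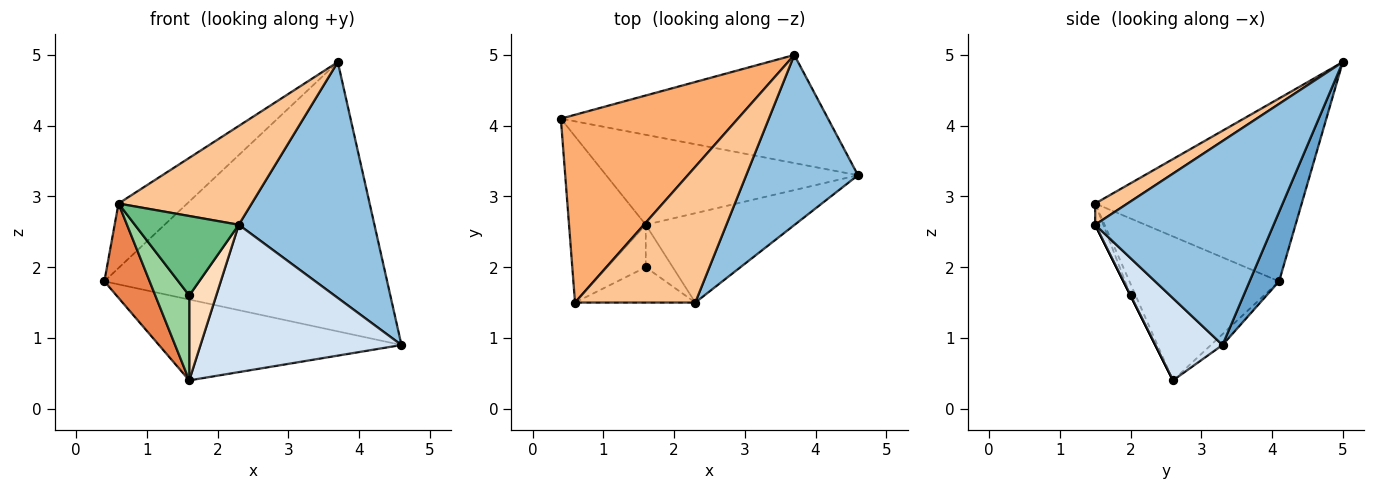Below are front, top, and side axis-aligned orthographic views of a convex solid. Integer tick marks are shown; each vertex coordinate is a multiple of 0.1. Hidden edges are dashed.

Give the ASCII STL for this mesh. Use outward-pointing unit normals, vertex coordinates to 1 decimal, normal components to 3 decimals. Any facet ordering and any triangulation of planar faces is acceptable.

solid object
 facet normal 0.096 0.924 -0.371
  outer loop
   vertex 3.7 5.0 4.9
   vertex 4.6 3.3 0.9
   vertex 0.4 4.1 1.8
  endloop
 endfacet
 facet normal 0.730 -0.555 0.400
  outer loop
   vertex 3.7 5.0 4.9
   vertex 2.3 1.5 2.6
   vertex 4.6 3.3 0.9
  endloop
 endfacet
 facet normal -0.032 0.668 -0.743
  outer loop
   vertex 1.6 2.6 0.4
   vertex 0.4 4.1 1.8
   vertex 4.6 3.3 0.9
  endloop
 endfacet
 facet normal 0.275 -0.822 -0.499
  outer loop
   vertex 1.6 2.6 0.4
   vertex 4.6 3.3 0.9
   vertex 2.3 1.5 2.6
  endloop
 endfacet
 facet normal -0.853 -0.258 -0.455
  outer loop
   vertex 0.6 1.5 2.9
   vertex 0.4 4.1 1.8
   vertex 1.6 2.6 0.4
  endloop
 endfacet
 facet normal -0.699 0.232 0.676
  outer loop
   vertex 0.6 1.5 2.9
   vertex 3.7 5.0 4.9
   vertex 0.4 4.1 1.8
  endloop
 endfacet
 facet normal 0.141 -0.583 0.800
  outer loop
   vertex 0.6 1.5 2.9
   vertex 2.3 1.5 2.6
   vertex 3.7 5.0 4.9
  endloop
 endfacet
 facet normal 0.000 -0.894 -0.447
  outer loop
   vertex 1.6 2.0 1.6
   vertex 1.6 2.6 0.4
   vertex 2.3 1.5 2.6
  endloop
 endfacet
 facet normal -0.072 -0.911 -0.406
  outer loop
   vertex 1.6 2.0 1.6
   vertex 2.3 1.5 2.6
   vertex 0.6 1.5 2.9
  endloop
 endfacet
 facet normal -0.133 -0.886 -0.443
  outer loop
   vertex 1.6 2.0 1.6
   vertex 0.6 1.5 2.9
   vertex 1.6 2.6 0.4
  endloop
 endfacet
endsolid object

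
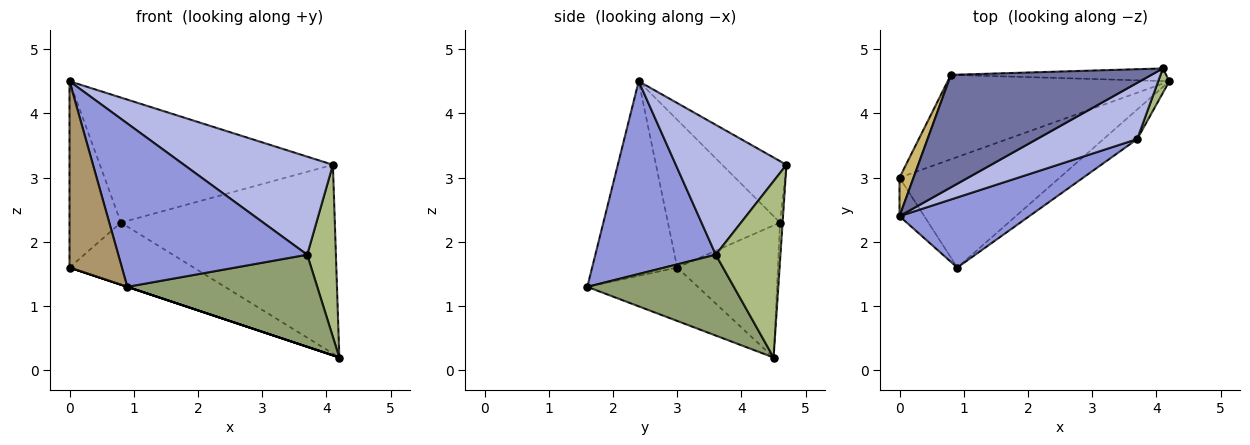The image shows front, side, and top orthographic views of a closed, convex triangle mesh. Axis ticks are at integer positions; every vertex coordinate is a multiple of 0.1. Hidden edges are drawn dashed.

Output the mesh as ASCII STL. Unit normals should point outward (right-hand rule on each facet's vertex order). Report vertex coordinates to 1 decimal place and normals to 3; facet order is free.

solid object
 facet normal -0.201 0.728 0.655
  outer loop
   vertex 0.8 4.6 2.3
   vertex 0.0 2.4 4.5
   vertex 4.1 4.7 3.2
  endloop
 endfacet
 facet normal -0.012 0.998 -0.067
  outer loop
   vertex 0.8 4.6 2.3
   vertex 4.1 4.7 3.2
   vertex 4.2 4.5 0.2
  endloop
 endfacet
 facet normal 0.506 -0.793 0.340
  outer loop
   vertex 3.7 3.6 1.8
   vertex 0.0 2.4 4.5
   vertex 0.9 1.6 1.3
  endloop
 endfacet
 facet normal 0.542 -0.729 0.418
  outer loop
   vertex 3.7 3.6 1.8
   vertex 4.1 4.7 3.2
   vertex 0.0 2.4 4.5
  endloop
 endfacet
 facet normal 0.592 -0.767 -0.247
  outer loop
   vertex 3.7 3.6 1.8
   vertex 0.9 1.6 1.3
   vertex 4.2 4.5 0.2
  endloop
 endfacet
 facet normal 0.913 -0.405 0.057
  outer loop
   vertex 3.7 3.6 1.8
   vertex 4.2 4.5 0.2
   vertex 4.1 4.7 3.2
  endloop
 endfacet
 facet normal -0.316 0.000 -0.949
  outer loop
   vertex 0.0 3.0 1.6
   vertex 4.2 4.5 0.2
   vertex 0.9 1.6 1.3
  endloop
 endfacet
 facet normal -0.433 0.534 -0.726
  outer loop
   vertex 0.0 3.0 1.6
   vertex 0.8 4.6 2.3
   vertex 4.2 4.5 0.2
  endloop
 endfacet
 facet normal -0.847 -0.521 -0.108
  outer loop
   vertex 0.0 3.0 1.6
   vertex 0.9 1.6 1.3
   vertex 0.0 2.4 4.5
  endloop
 endfacet
 facet normal -0.906 0.415 0.086
  outer loop
   vertex 0.0 3.0 1.6
   vertex 0.0 2.4 4.5
   vertex 0.8 4.6 2.3
  endloop
 endfacet
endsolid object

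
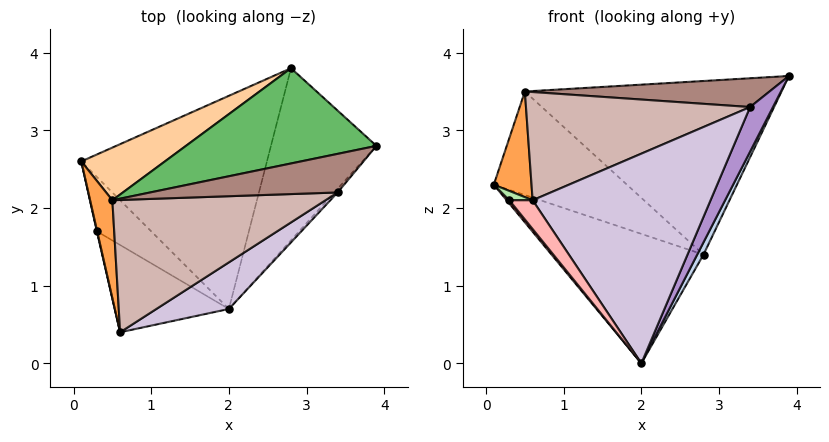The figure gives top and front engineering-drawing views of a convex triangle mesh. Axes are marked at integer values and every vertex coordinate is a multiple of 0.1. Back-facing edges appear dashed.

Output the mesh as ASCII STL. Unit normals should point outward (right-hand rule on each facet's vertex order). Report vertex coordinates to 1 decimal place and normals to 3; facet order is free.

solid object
 facet normal -0.458 0.461 -0.760
  outer loop
   vertex 2.8 3.8 1.4
   vertex 2.0 0.7 0.0
   vertex 0.1 2.6 2.3
  endloop
 endfacet
 facet normal 0.896 -0.032 -0.442
  outer loop
   vertex 2.8 3.8 1.4
   vertex 3.9 2.8 3.7
   vertex 2.0 0.7 0.0
  endloop
 endfacet
 facet normal -0.947 -0.235 0.218
  outer loop
   vertex 0.5 2.1 3.5
   vertex 0.1 2.6 2.3
   vertex 0.6 0.4 2.1
  endloop
 endfacet
 facet normal -0.238 0.866 0.440
  outer loop
   vertex 0.5 2.1 3.5
   vertex 2.8 3.8 1.4
   vertex 0.1 2.6 2.3
  endloop
 endfacet
 facet normal -0.204 0.858 0.471
  outer loop
   vertex 0.5 2.1 3.5
   vertex 3.9 2.8 3.7
   vertex 2.8 3.8 1.4
  endloop
 endfacet
 facet normal -0.974 -0.225 0.037
  outer loop
   vertex 0.3 1.7 2.1
   vertex 0.6 0.4 2.1
   vertex 0.1 2.6 2.3
  endloop
 endfacet
 facet normal -0.785 -0.037 -0.618
  outer loop
   vertex 0.3 1.7 2.1
   vertex 0.1 2.6 2.3
   vertex 2.0 0.7 0.0
  endloop
 endfacet
 facet normal -0.805 -0.186 -0.563
  outer loop
   vertex 0.3 1.7 2.1
   vertex 2.0 0.7 0.0
   vertex 0.6 0.4 2.1
  endloop
 endfacet
 facet normal 0.784 -0.619 -0.051
  outer loop
   vertex 3.4 2.2 3.3
   vertex 2.0 0.7 0.0
   vertex 3.9 2.8 3.7
  endloop
 endfacet
 facet normal 0.471 -0.861 0.191
  outer loop
   vertex 3.4 2.2 3.3
   vertex 0.6 0.4 2.1
   vertex 2.0 0.7 0.0
  endloop
 endfacet
 facet normal 0.076 -0.596 0.799
  outer loop
   vertex 3.4 2.2 3.3
   vertex 3.9 2.8 3.7
   vertex 0.5 2.1 3.5
  endloop
 endfacet
 facet normal 0.075 -0.631 0.772
  outer loop
   vertex 3.4 2.2 3.3
   vertex 0.5 2.1 3.5
   vertex 0.6 0.4 2.1
  endloop
 endfacet
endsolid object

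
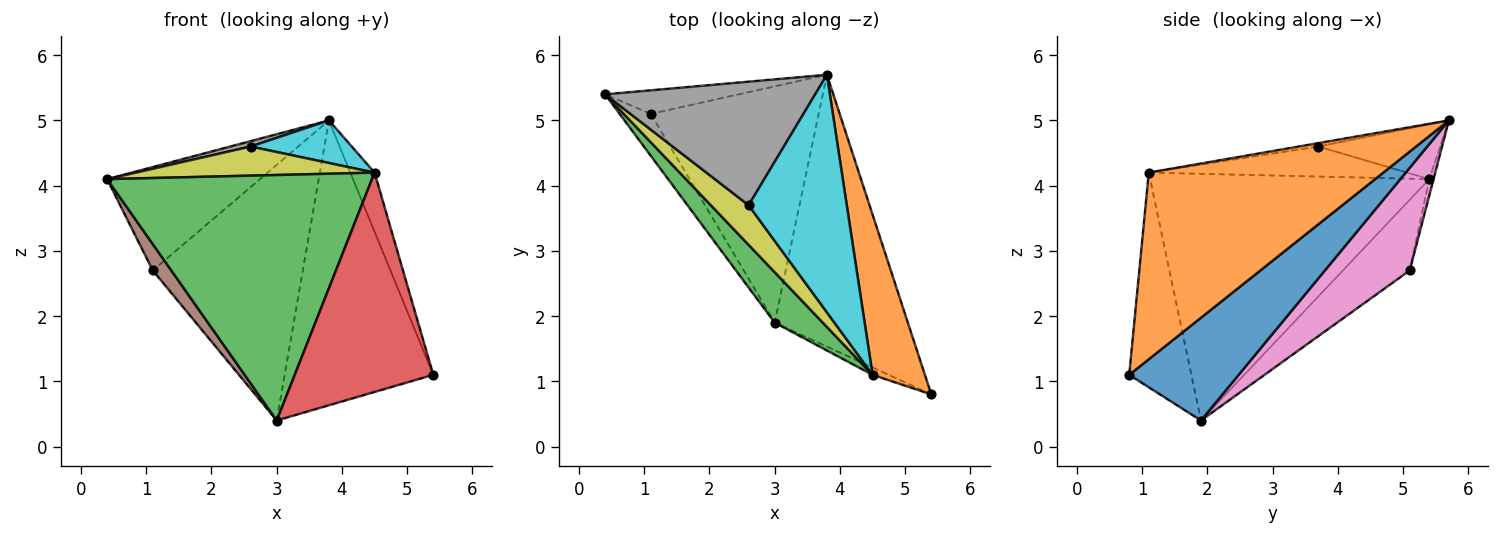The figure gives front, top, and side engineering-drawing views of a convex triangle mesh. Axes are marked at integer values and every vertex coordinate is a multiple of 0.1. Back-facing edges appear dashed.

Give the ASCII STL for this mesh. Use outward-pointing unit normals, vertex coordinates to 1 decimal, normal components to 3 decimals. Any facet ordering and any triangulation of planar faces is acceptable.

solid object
 facet normal 0.470 0.638 -0.609
  outer loop
   vertex 3.0 1.9 0.4
   vertex 3.8 5.7 5.0
   vertex 5.4 0.8 1.1
  endloop
 endfacet
 facet normal 0.958 0.099 0.269
  outer loop
   vertex 4.5 1.1 4.2
   vertex 5.4 0.8 1.1
   vertex 3.8 5.7 5.0
  endloop
 endfacet
 facet normal -0.718 -0.682 0.140
  outer loop
   vertex 4.5 1.1 4.2
   vertex 0.4 5.4 4.1
   vertex 3.0 1.9 0.4
  endloop
 endfacet
 facet normal -0.409 -0.912 -0.031
  outer loop
   vertex 4.5 1.1 4.2
   vertex 3.0 1.9 0.4
   vertex 5.4 0.8 1.1
  endloop
 endfacet
 facet normal -0.027 0.975 -0.222
  outer loop
   vertex 1.1 5.1 2.7
   vertex 0.4 5.4 4.1
   vertex 3.8 5.7 5.0
  endloop
 endfacet
 facet normal -0.887 -0.246 -0.391
  outer loop
   vertex 1.1 5.1 2.7
   vertex 3.0 1.9 0.4
   vertex 0.4 5.4 4.1
  endloop
 endfacet
 facet normal 0.383 0.678 -0.627
  outer loop
   vertex 1.1 5.1 2.7
   vertex 3.8 5.7 5.0
   vertex 3.0 1.9 0.4
  endloop
 endfacet
 facet normal -0.252 -0.042 0.967
  outer loop
   vertex 2.6 3.7 4.6
   vertex 3.8 5.7 5.0
   vertex 0.4 5.4 4.1
  endloop
 endfacet
 facet normal -0.539 -0.499 0.678
  outer loop
   vertex 2.6 3.7 4.6
   vertex 0.4 5.4 4.1
   vertex 4.5 1.1 4.2
  endloop
 endfacet
 facet normal -0.034 -0.176 0.984
  outer loop
   vertex 2.6 3.7 4.6
   vertex 4.5 1.1 4.2
   vertex 3.8 5.7 5.0
  endloop
 endfacet
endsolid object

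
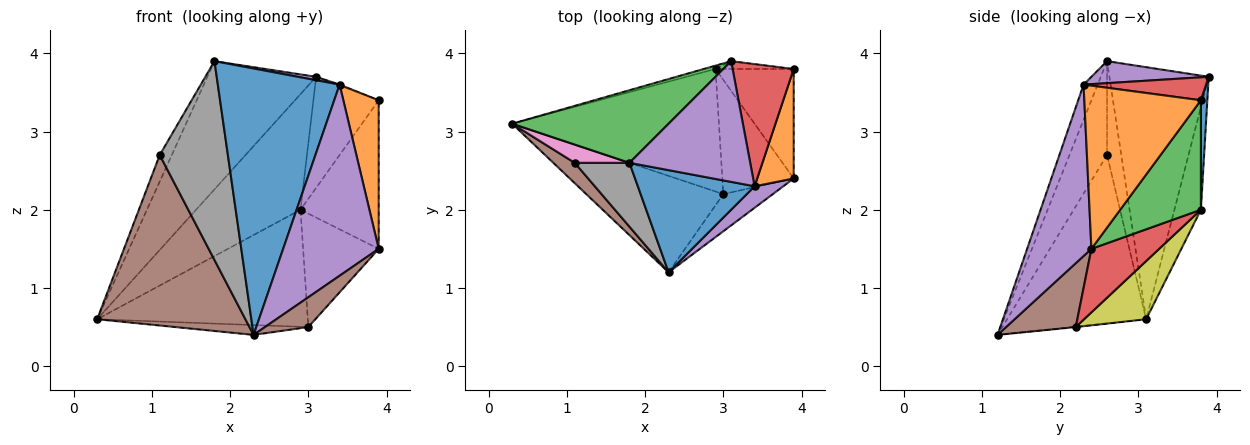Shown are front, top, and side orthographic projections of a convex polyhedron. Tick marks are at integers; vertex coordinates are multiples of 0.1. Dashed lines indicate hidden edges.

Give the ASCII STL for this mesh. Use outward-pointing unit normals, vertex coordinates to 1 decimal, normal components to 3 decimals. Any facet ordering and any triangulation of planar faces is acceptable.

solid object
 facet normal -0.107 -0.928 0.356
  outer loop
   vertex 3.4 2.3 3.6
   vertex 1.8 2.6 3.9
   vertex 2.3 1.2 0.4
  endloop
 endfacet
 facet normal -0.003 0.102 -0.995
  outer loop
   vertex 3.0 2.2 0.5
   vertex 2.3 1.2 0.4
   vertex 0.3 3.1 0.6
  endloop
 endfacet
 facet normal -0.622 0.681 0.386
  outer loop
   vertex 3.1 3.9 3.7
   vertex 0.3 3.1 0.6
   vertex 1.8 2.6 3.9
  endloop
 endfacet
 facet normal 0.352 0.007 0.936
  outer loop
   vertex 3.1 3.9 3.7
   vertex 3.4 2.3 3.6
   vertex 3.9 3.8 3.4
  endloop
 endfacet
 facet normal 0.179 -0.028 0.983
  outer loop
   vertex 3.1 3.9 3.7
   vertex 1.8 2.6 3.9
   vertex 3.4 2.3 3.6
  endloop
 endfacet
 facet normal -0.682 -0.727 0.087
  outer loop
   vertex 1.1 2.6 2.7
   vertex 0.3 3.1 0.6
   vertex 2.3 1.2 0.4
  endloop
 endfacet
 facet normal -0.696 0.592 0.406
  outer loop
   vertex 1.1 2.6 2.7
   vertex 1.8 2.6 3.9
   vertex 0.3 3.1 0.6
  endloop
 endfacet
 facet normal -0.464 -0.843 0.271
  outer loop
   vertex 1.1 2.6 2.7
   vertex 2.3 1.2 0.4
   vertex 1.8 2.6 3.9
  endloop
 endfacet
 facet normal 0.199 0.677 -0.709
  outer loop
   vertex 2.9 3.8 2.0
   vertex 3.0 2.2 0.5
   vertex 0.3 3.1 0.6
  endloop
 endfacet
 facet normal -0.246 0.969 -0.028
  outer loop
   vertex 2.9 3.8 2.0
   vertex 0.3 3.1 0.6
   vertex 3.1 3.9 3.7
  endloop
 endfacet
 facet normal 0.098 0.993 -0.070
  outer loop
   vertex 2.9 3.8 2.0
   vertex 3.1 3.9 3.7
   vertex 3.9 3.8 3.4
  endloop
 endfacet
 facet normal 0.936 -0.284 0.209
  outer loop
   vertex 3.9 2.4 1.5
   vertex 3.9 3.8 3.4
   vertex 3.4 2.3 3.6
  endloop
 endfacet
 facet normal 0.639 0.619 -0.456
  outer loop
   vertex 3.9 2.4 1.5
   vertex 2.9 3.8 2.0
   vertex 3.9 3.8 3.4
  endloop
 endfacet
 facet normal 0.534 0.596 -0.600
  outer loop
   vertex 3.9 2.4 1.5
   vertex 3.0 2.2 0.5
   vertex 2.9 3.8 2.0
  endloop
 endfacet
 facet normal 0.556 -0.826 0.093
  outer loop
   vertex 3.9 2.4 1.5
   vertex 3.4 2.3 3.6
   vertex 2.3 1.2 0.4
  endloop
 endfacet
 facet normal 0.709 -0.441 -0.550
  outer loop
   vertex 3.9 2.4 1.5
   vertex 2.3 1.2 0.4
   vertex 3.0 2.2 0.5
  endloop
 endfacet
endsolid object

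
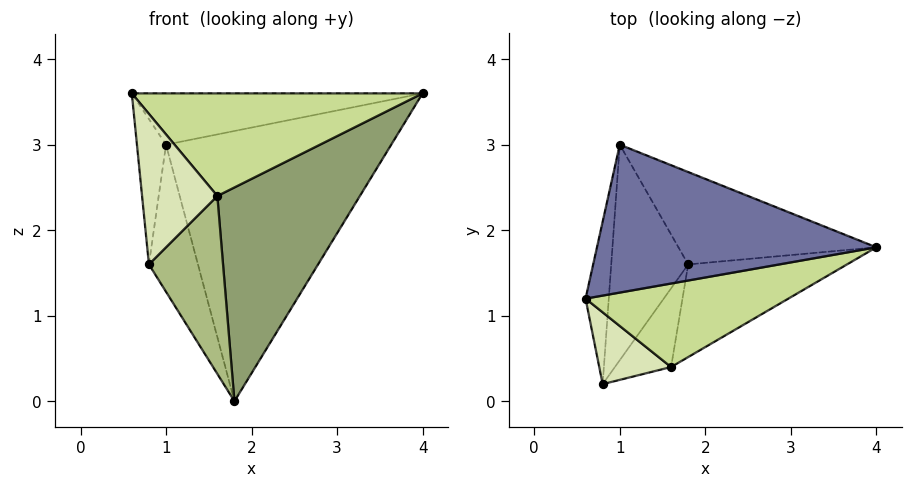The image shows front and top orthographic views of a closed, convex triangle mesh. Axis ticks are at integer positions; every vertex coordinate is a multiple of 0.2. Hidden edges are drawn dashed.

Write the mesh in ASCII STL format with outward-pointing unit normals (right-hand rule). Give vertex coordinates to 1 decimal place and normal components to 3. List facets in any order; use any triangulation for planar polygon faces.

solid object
 facet normal -0.058 0.327 0.943
  outer loop
   vertex 1.0 3.0 3.0
   vertex 0.6 1.2 3.6
   vertex 4.0 1.8 3.6
  endloop
 endfacet
 facet normal 0.405 0.865 -0.296
  outer loop
   vertex 1.8 1.6 0.0
   vertex 1.0 3.0 3.0
   vertex 4.0 1.8 3.6
  endloop
 endfacet
 facet normal -0.972 0.157 -0.176
  outer loop
   vertex 0.8 0.2 1.6
   vertex 0.6 1.2 3.6
   vertex 1.0 3.0 3.0
  endloop
 endfacet
 facet normal -0.904 0.241 -0.354
  outer loop
   vertex 0.8 0.2 1.6
   vertex 1.0 3.0 3.0
   vertex 1.8 1.6 0.0
  endloop
 endfacet
 facet normal 0.592 -0.740 -0.321
  outer loop
   vertex 1.6 0.4 2.4
   vertex 1.8 1.6 0.0
   vertex 4.0 1.8 3.6
  endloop
 endfacet
 facet normal 0.535 -0.773 -0.342
  outer loop
   vertex 1.6 0.4 2.4
   vertex 0.8 0.2 1.6
   vertex 1.8 1.6 0.0
  endloop
 endfacet
 facet normal 0.136 -0.768 0.625
  outer loop
   vertex 1.6 0.4 2.4
   vertex 4.0 1.8 3.6
   vertex 0.6 1.2 3.6
  endloop
 endfacet
 facet normal -0.201 -0.884 0.422
  outer loop
   vertex 1.6 0.4 2.4
   vertex 0.6 1.2 3.6
   vertex 0.8 0.2 1.6
  endloop
 endfacet
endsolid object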